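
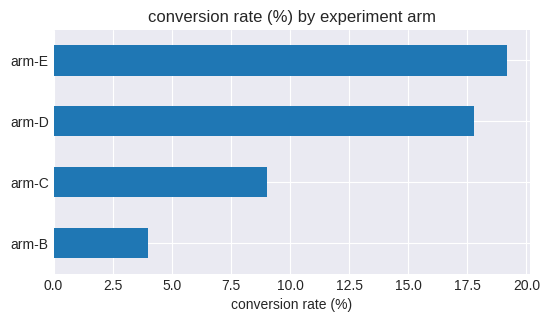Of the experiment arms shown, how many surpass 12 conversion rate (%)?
Above 12: arm-D, arm-E.

2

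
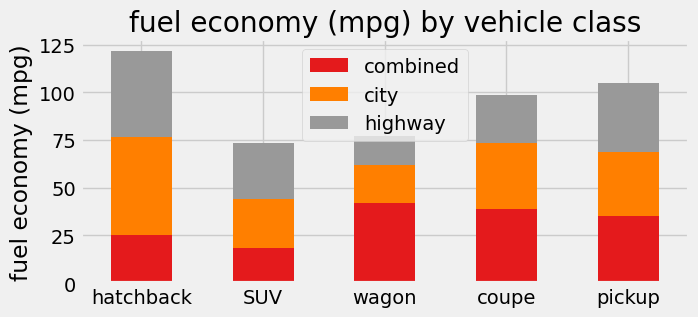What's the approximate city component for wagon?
≈ 20

city top ≈ 60, bottom ≈ 40; segment ≈ 20.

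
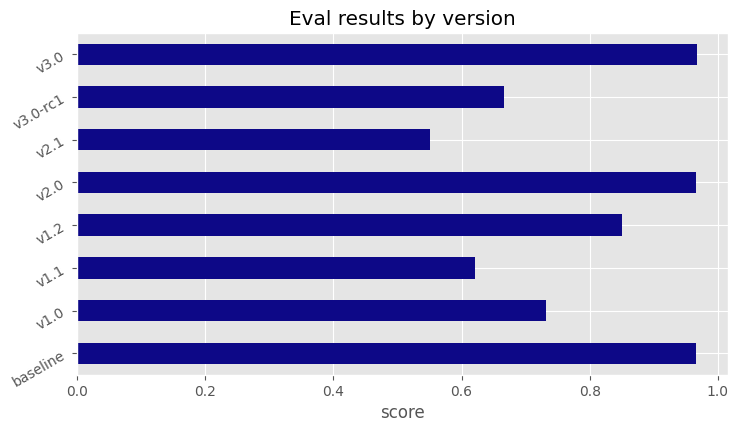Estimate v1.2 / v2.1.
v1.2 ≈ 0.9, v2.1 ≈ 0.6; 0.9/0.6 ≈ 1.5.

≈ 1.5×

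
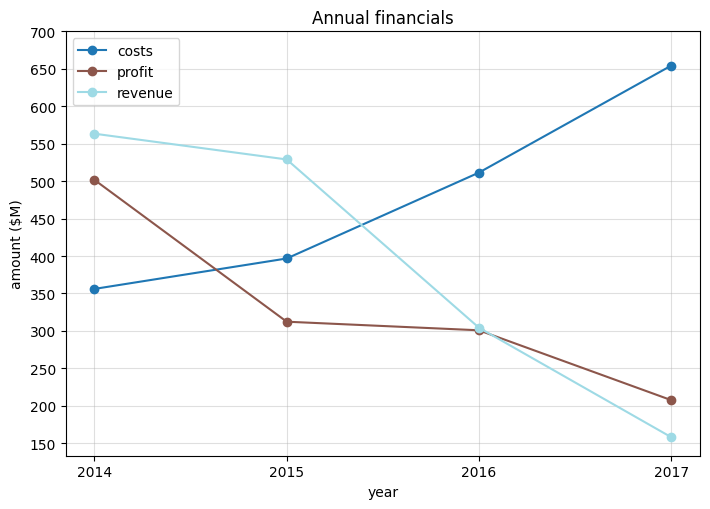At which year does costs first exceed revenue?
2016

2015: costs ≈ 400 vs revenue ≈ 550 (not yet); 2016: costs ≈ 500 vs revenue ≈ 300 (first crossover).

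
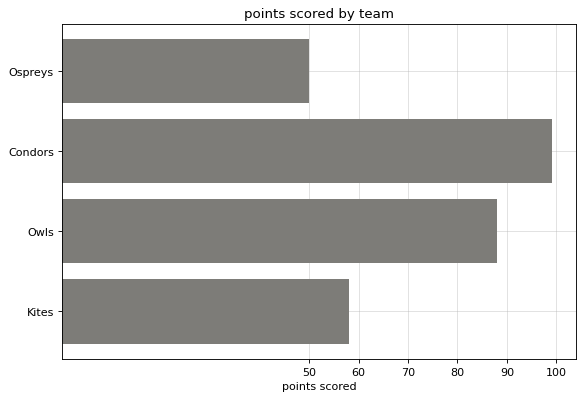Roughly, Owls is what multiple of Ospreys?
Owls ≈ 90, Ospreys ≈ 50; 90/50 ≈ 1.8.

≈ 1.8×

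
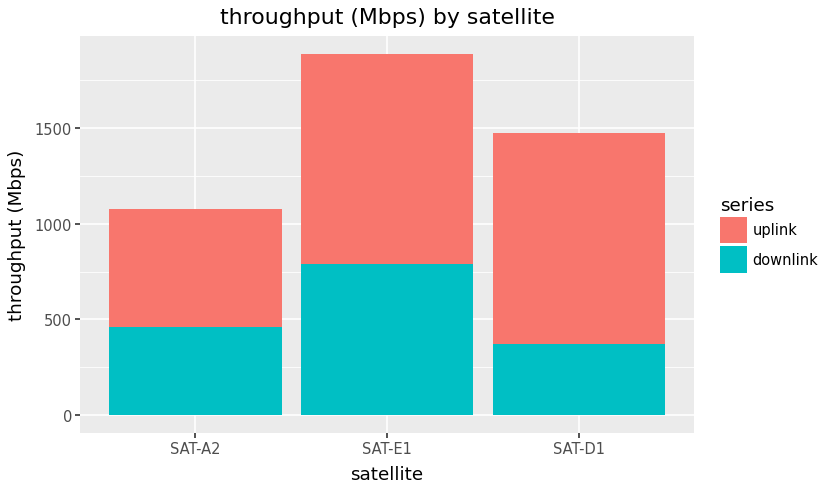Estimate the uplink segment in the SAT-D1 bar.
≈ 1000

uplink top ≈ 1400, bottom ≈ 400; segment ≈ 1000.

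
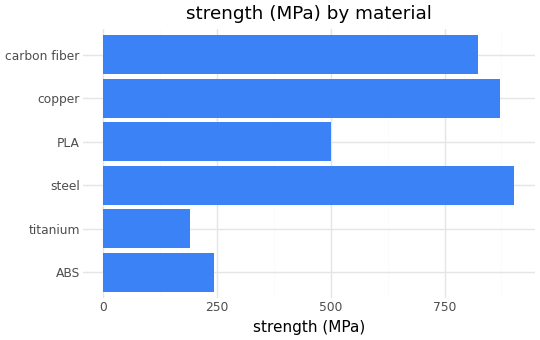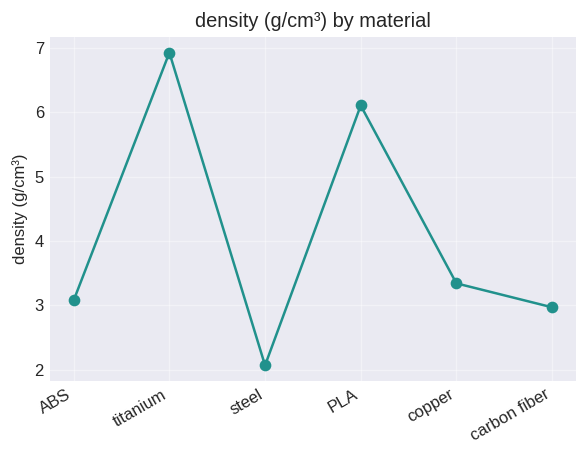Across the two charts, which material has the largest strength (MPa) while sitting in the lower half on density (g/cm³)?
steel

Chart 2 median density (g/cm³) ≈ 3; below-median materials: ABS, steel, carbon fiber. Among those, steel has the highest strength (MPa) (≈ 900).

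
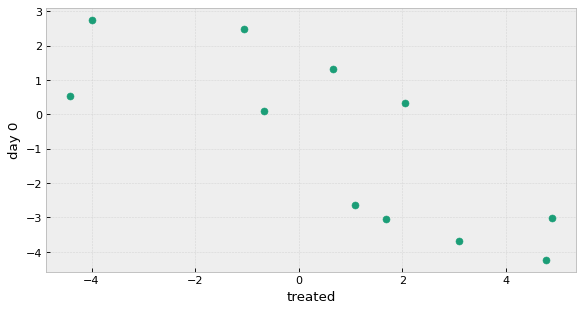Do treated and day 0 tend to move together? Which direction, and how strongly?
negative, strong

Points are negatively correlated; strong (|r| ≈ 0.8).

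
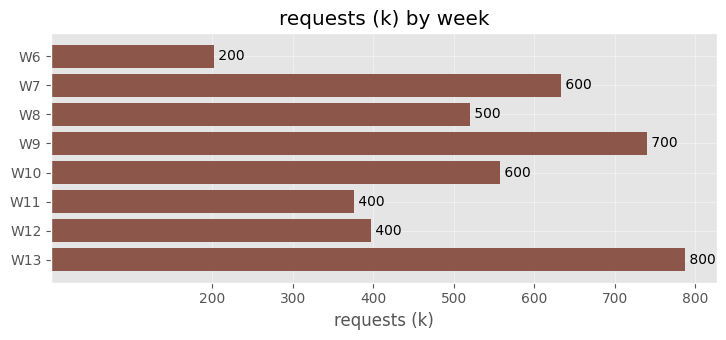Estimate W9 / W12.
≈ 1.75×

W9 ≈ 700, W12 ≈ 400; 700/400 ≈ 1.75.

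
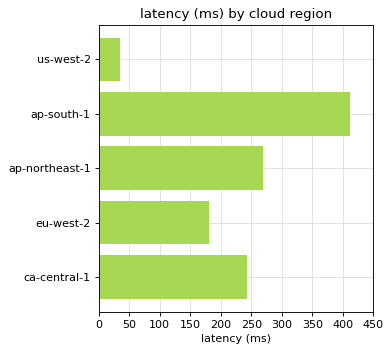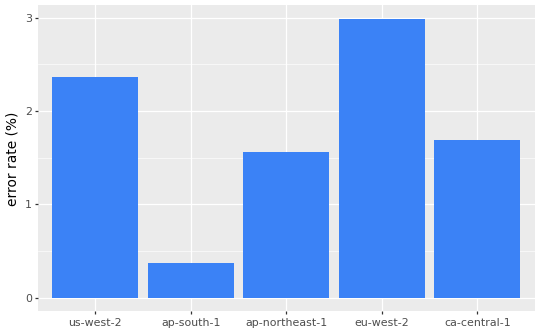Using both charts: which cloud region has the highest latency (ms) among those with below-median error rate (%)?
ap-south-1

Chart 2 median error rate (%) ≈ 1.5; below-median cloud regions: ap-south-1, ap-northeast-1. Among those, ap-south-1 has the highest latency (ms) (≈ 400).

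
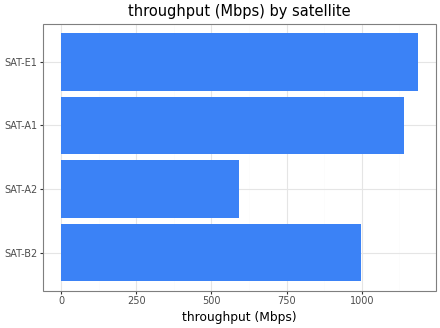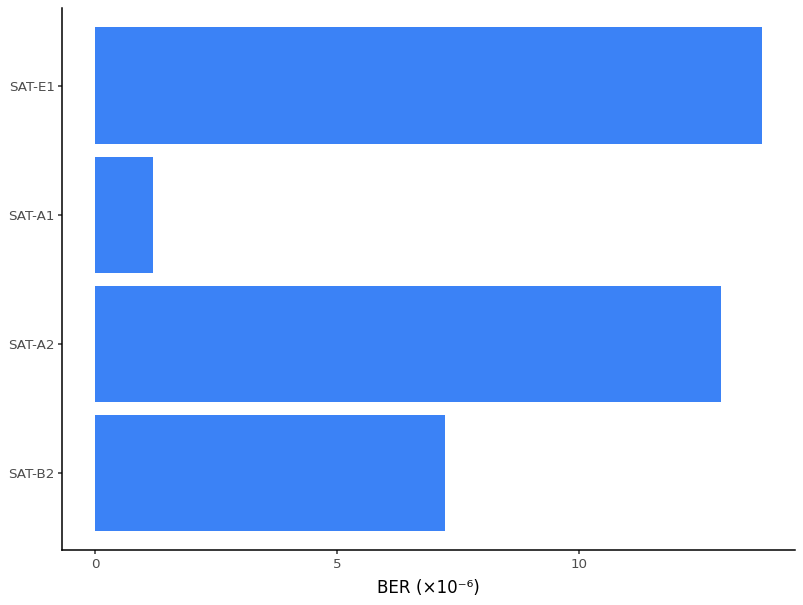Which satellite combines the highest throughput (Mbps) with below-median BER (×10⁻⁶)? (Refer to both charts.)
Chart 2 median BER (×10⁻⁶) ≈ 10; below-median satellites: SAT-B2, SAT-A1. Among those, SAT-A1 has the highest throughput (Mbps) (≈ 1200).

SAT-A1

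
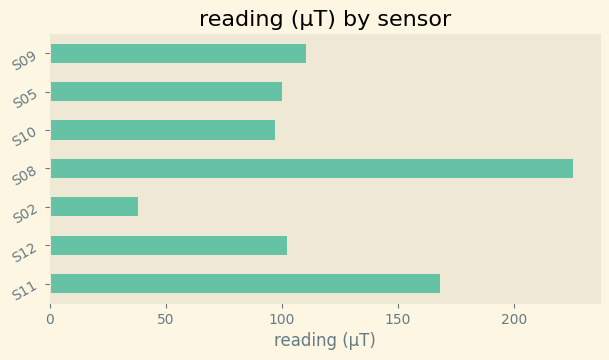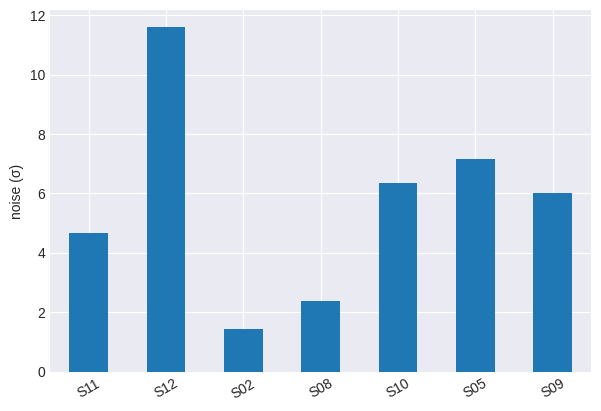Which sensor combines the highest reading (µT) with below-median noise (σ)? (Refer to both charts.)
S08

Chart 2 median noise (σ) ≈ 6; below-median sensors: S11, S02, S08. Among those, S08 has the highest reading (µT) (≈ 225).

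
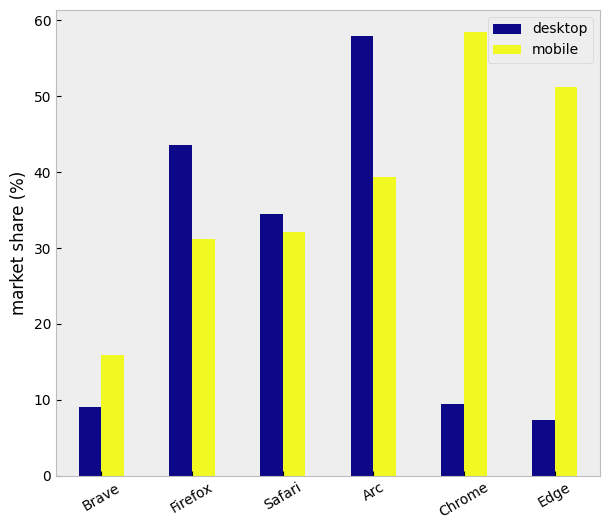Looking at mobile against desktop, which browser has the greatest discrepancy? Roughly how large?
Chrome: mobile ≈ 60, desktop ≈ 10 → gap ≈ 50. Next-largest (Edge) is only ≈ 45.

Chrome, ≈ 50 %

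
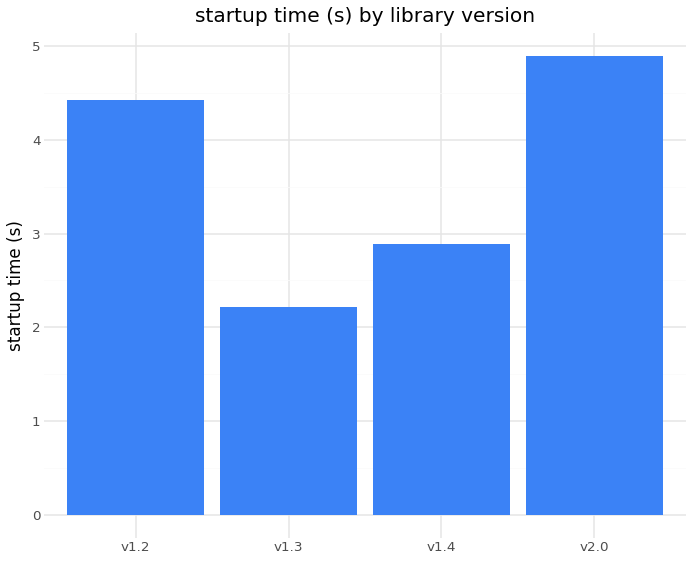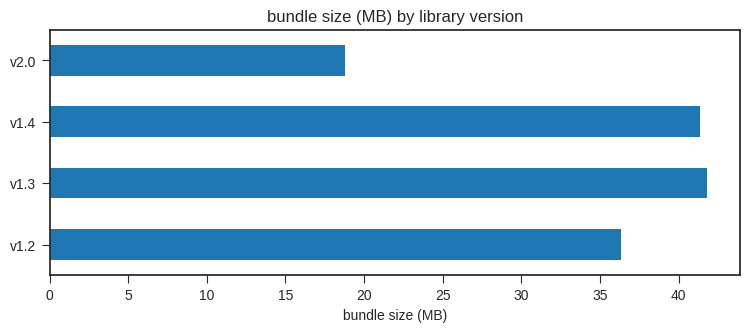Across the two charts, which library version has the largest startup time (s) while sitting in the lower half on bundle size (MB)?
v2.0

Chart 2 median bundle size (MB) ≈ 40; below-median library versions: v1.2, v2.0. Among those, v2.0 has the highest startup time (s) (≈ 5).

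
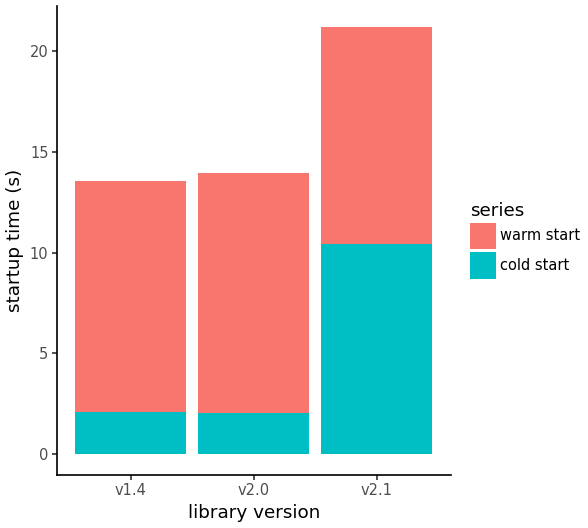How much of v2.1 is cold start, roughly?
cold start top ≈ 10, bottom ≈ 0; segment ≈ 10.

≈ 10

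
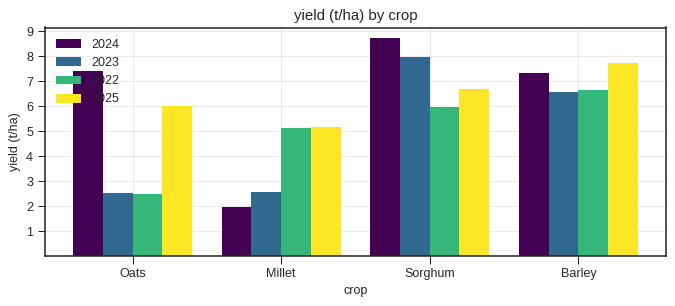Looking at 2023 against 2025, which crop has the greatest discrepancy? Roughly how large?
Oats: 2023 ≈ 3, 2025 ≈ 6 → gap ≈ 3. Next-largest (Millet) is only ≈ 2.

Oats, ≈ 3 t/ha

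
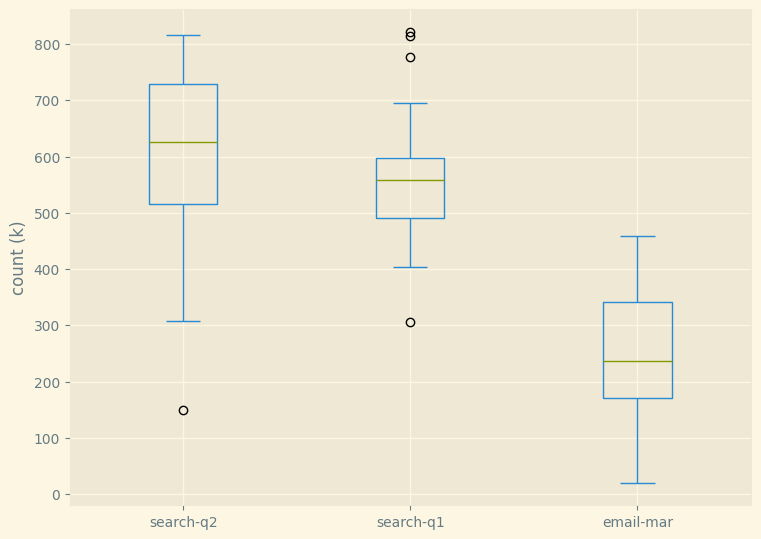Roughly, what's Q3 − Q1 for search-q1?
Q3 ≈ 600, Q1 ≈ 500; IQR ≈ 100.

≈ 100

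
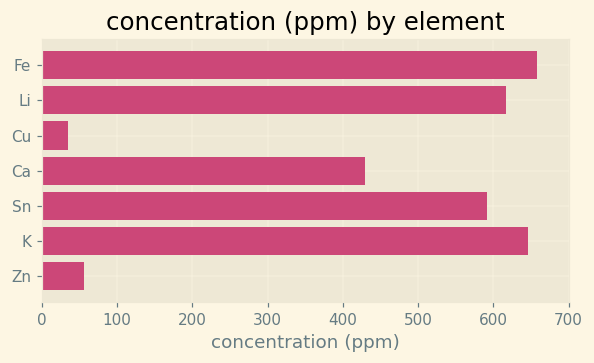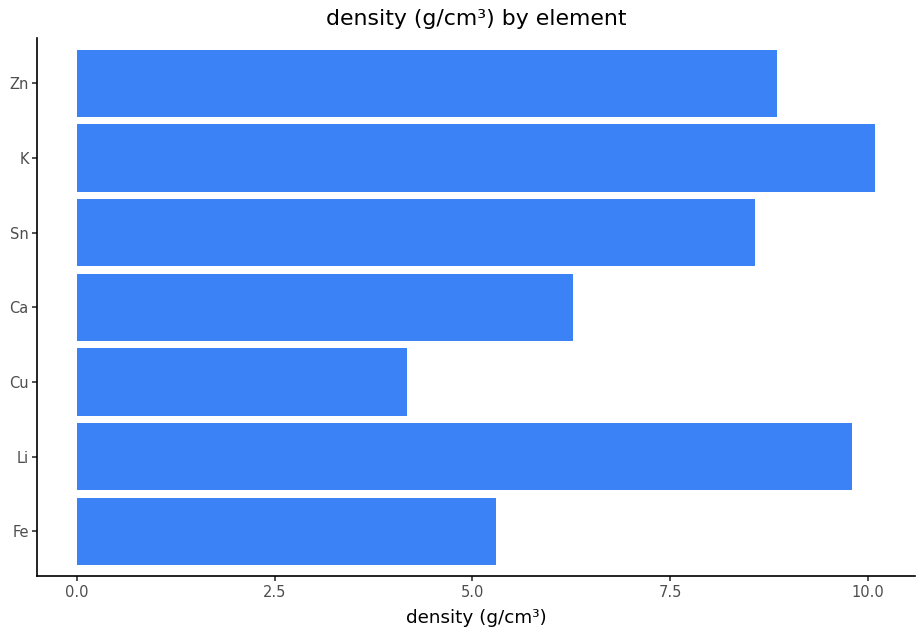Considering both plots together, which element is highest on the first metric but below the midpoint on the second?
Chart 2 median density (g/cm³) ≈ 9; below-median elements: Fe, Cu, Ca. Among those, Fe has the highest concentration (ppm) (≈ 700).

Fe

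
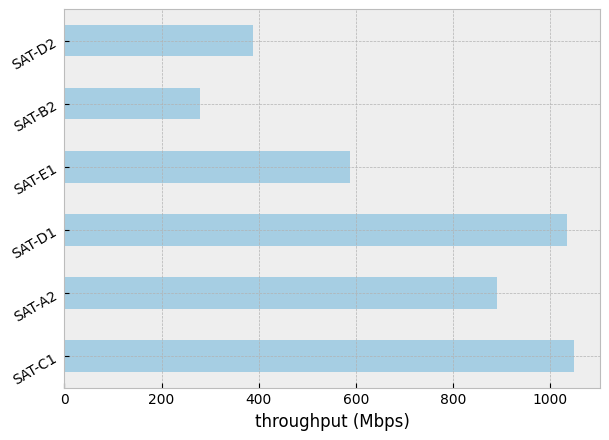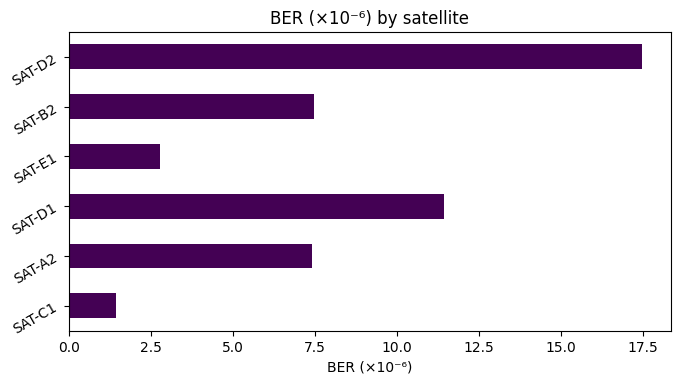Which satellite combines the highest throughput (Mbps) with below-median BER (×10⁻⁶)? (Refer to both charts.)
SAT-C1

Chart 2 median BER (×10⁻⁶) ≈ 8; below-median satellites: SAT-C1, SAT-A2, SAT-E1. Among those, SAT-C1 has the highest throughput (Mbps) (≈ 1000).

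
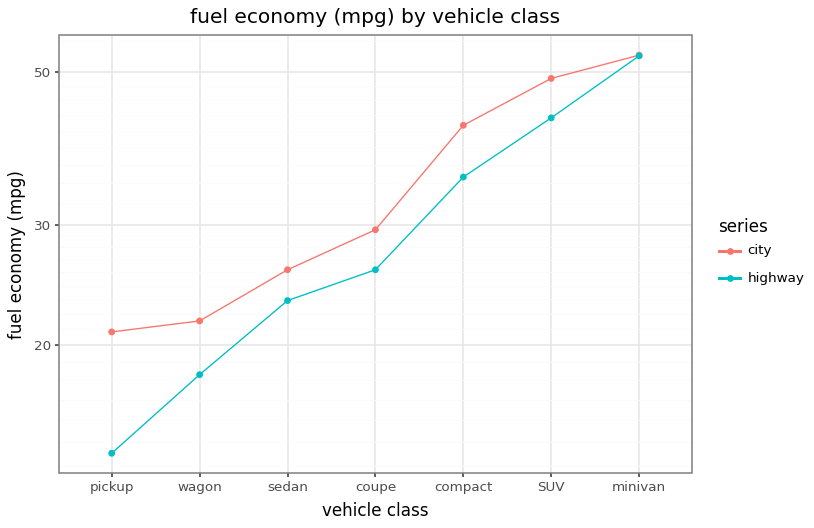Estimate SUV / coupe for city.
≈ 1.67×

SUV ≈ 50, coupe ≈ 30; 50/30 ≈ 1.67.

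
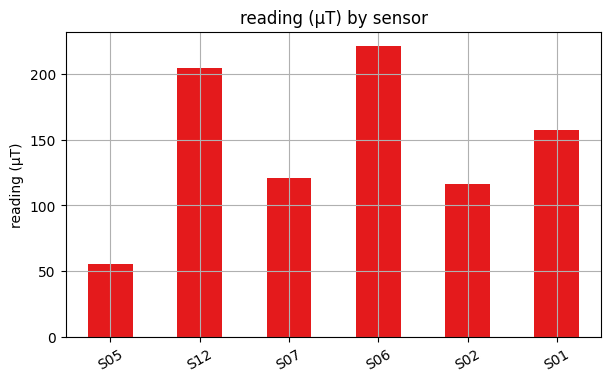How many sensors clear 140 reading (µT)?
Above 140: S12, S06, S01.

3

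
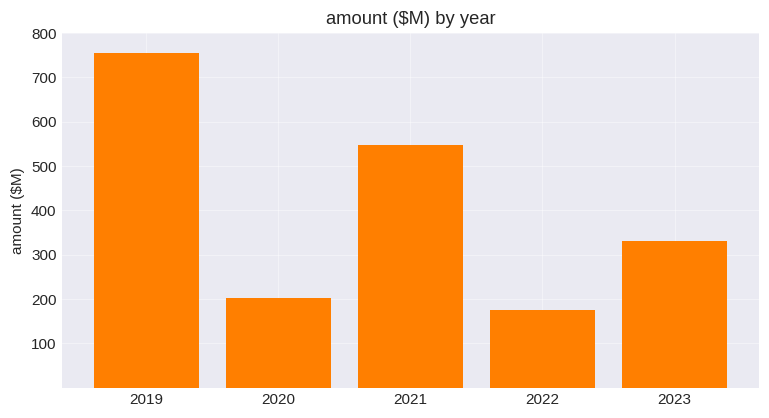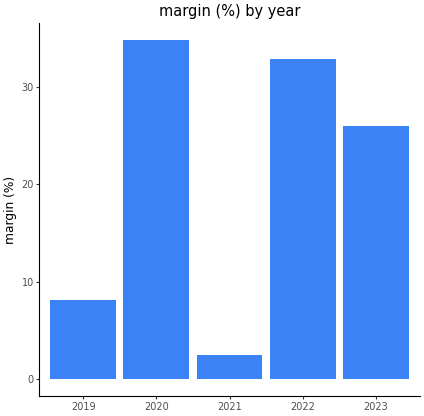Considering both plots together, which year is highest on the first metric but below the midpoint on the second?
Chart 2 median margin (%) ≈ 25; below-median years: 2019, 2021. Among those, 2019 has the highest amount ($M) (≈ 800).

2019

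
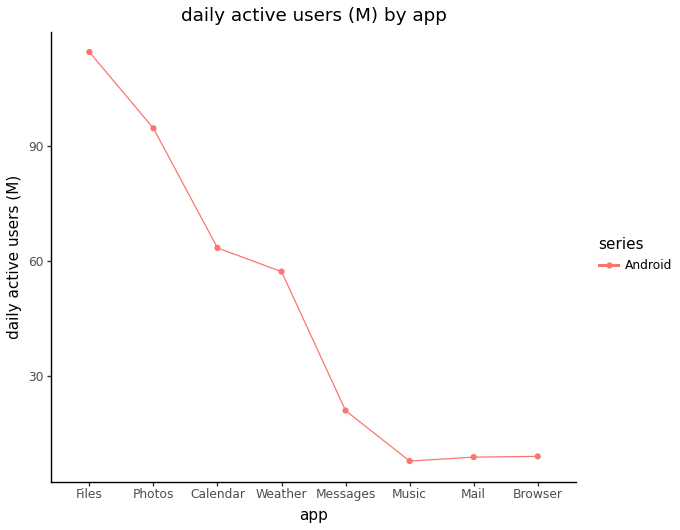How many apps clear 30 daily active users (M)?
4

Above 30: Files, Photos, Calendar, Weather.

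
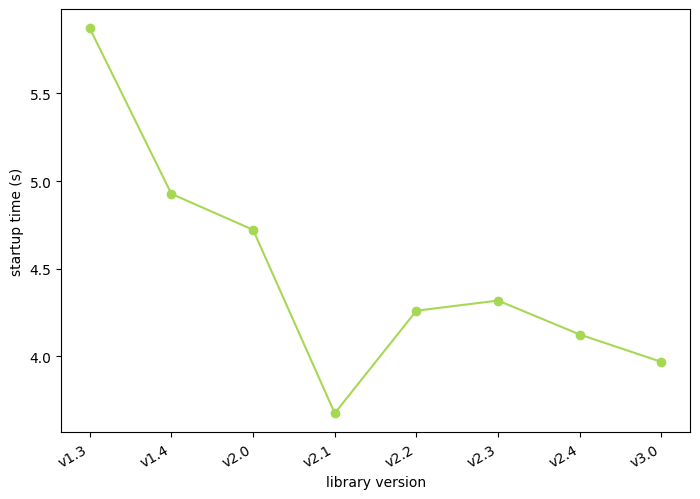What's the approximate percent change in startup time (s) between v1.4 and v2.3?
≈ -12%

v1.4 ≈ 5.0, v2.3 ≈ 4.4; (4.4 − 5.0) / 5.0 ≈ -12%.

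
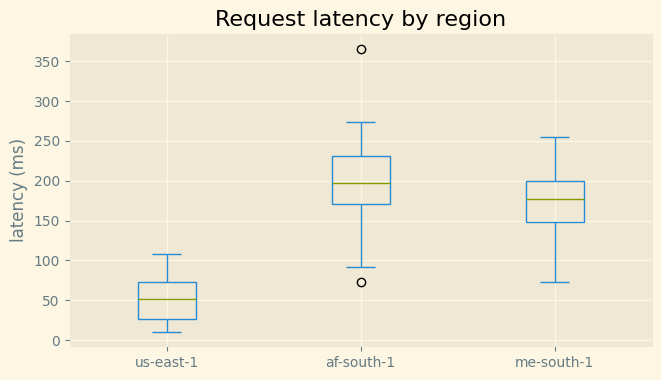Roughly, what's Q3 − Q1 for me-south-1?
≈ 60

Q3 ≈ 200, Q1 ≈ 140; IQR ≈ 60.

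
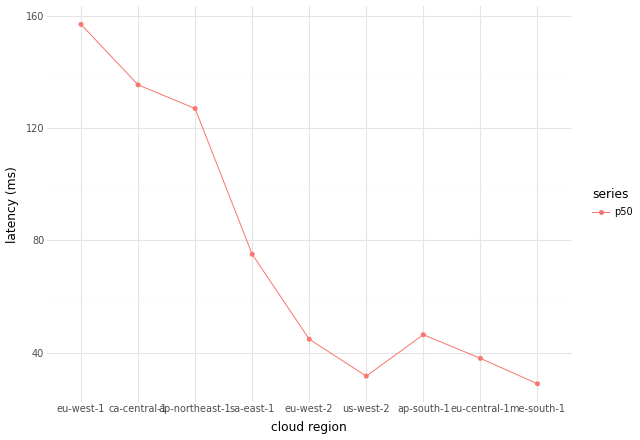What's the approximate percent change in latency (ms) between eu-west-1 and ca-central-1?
≈ -12.5%

eu-west-1 ≈ 160, ca-central-1 ≈ 140; (140 − 160) / 160 ≈ -12.5%.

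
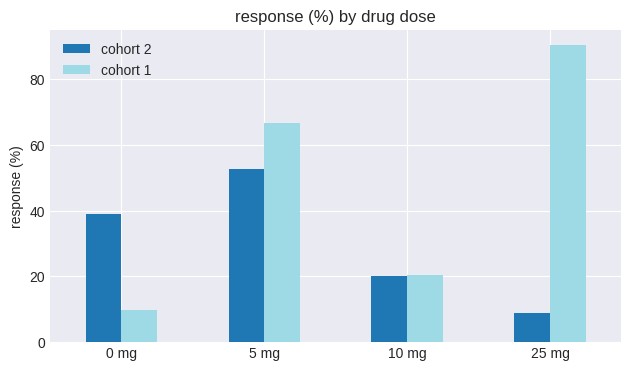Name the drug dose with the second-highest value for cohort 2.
0 mg

Top 3 for cohort 2: 5 mg ≈ 50, 0 mg ≈ 40, 10 mg ≈ 20.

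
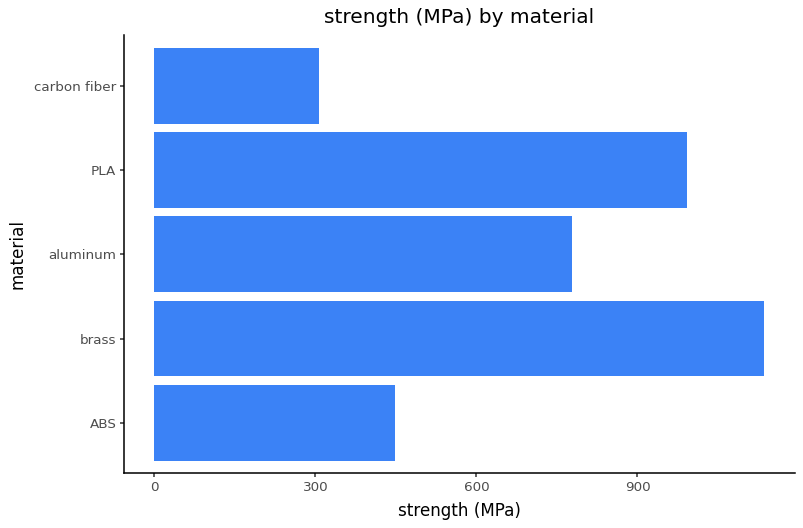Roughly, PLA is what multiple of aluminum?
PLA ≈ 1000, aluminum ≈ 800; 1000/800 ≈ 1.25.

≈ 1.25×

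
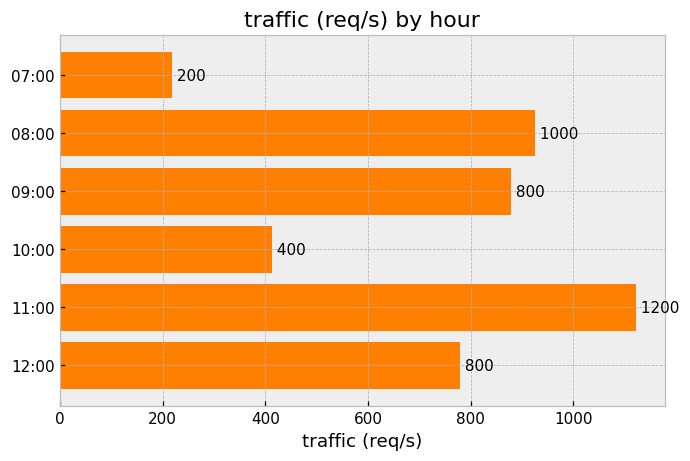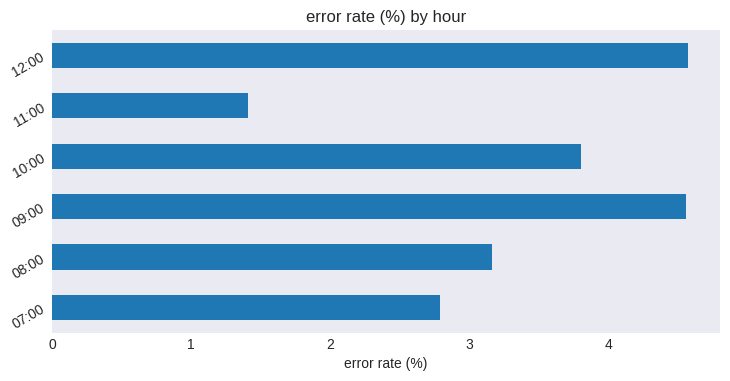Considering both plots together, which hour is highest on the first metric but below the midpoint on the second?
11:00

Chart 2 median error rate (%) ≈ 3.5; below-median hours: 07:00, 08:00, 11:00. Among those, 11:00 has the highest traffic (req/s) (≈ 1200).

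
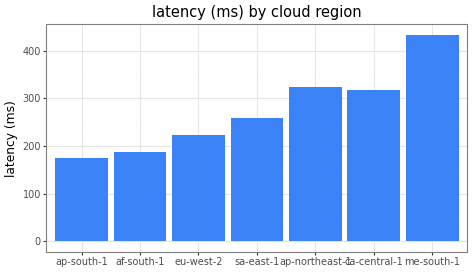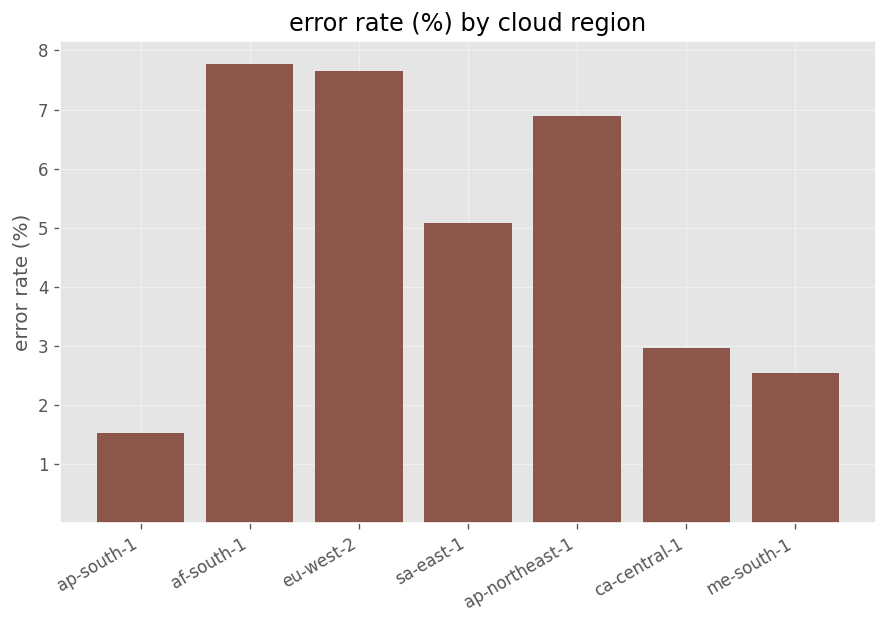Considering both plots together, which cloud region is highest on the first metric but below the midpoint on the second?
Chart 2 median error rate (%) ≈ 5; below-median cloud regions: ap-south-1, ca-central-1, me-south-1. Among those, me-south-1 has the highest latency (ms) (≈ 450).

me-south-1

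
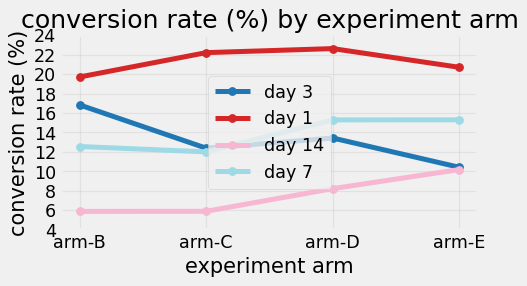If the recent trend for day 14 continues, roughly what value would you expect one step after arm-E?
Last three: 6, 8, 10 → slope ≈ 2/step → next ≈ 12.

≈ 12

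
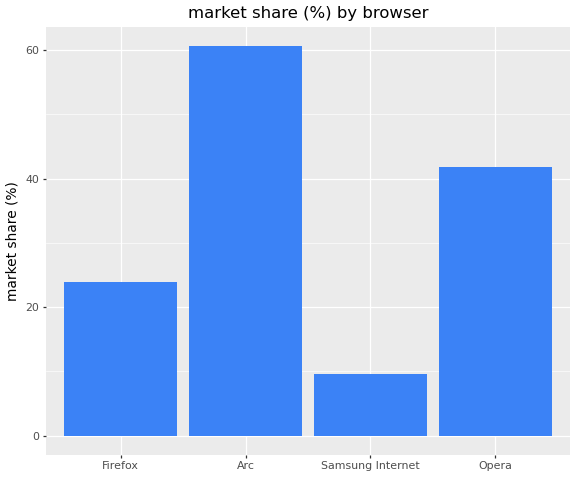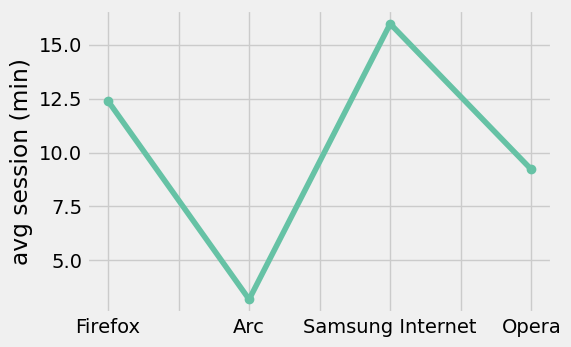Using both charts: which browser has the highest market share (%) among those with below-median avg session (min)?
Chart 2 median avg session (min) ≈ 10; below-median browsers: Arc, Opera. Among those, Arc has the highest market share (%) (≈ 60).

Arc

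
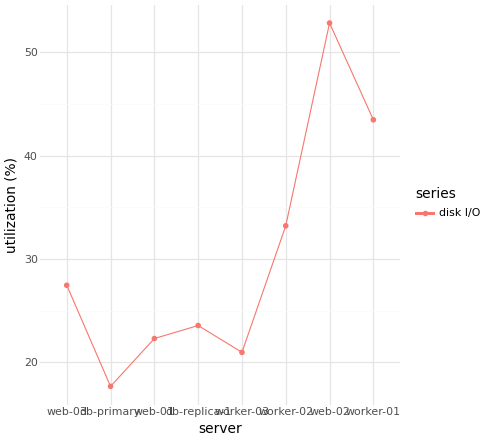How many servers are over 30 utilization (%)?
3

Above 30: worker-02, web-02, worker-01.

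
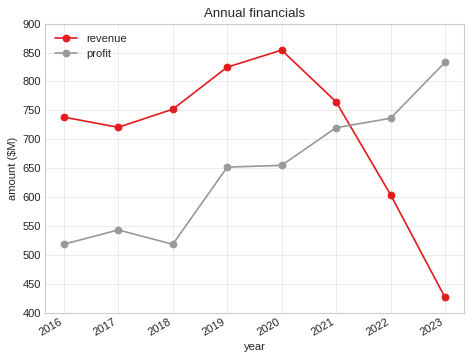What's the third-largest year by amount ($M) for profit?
2021

Top 4 for profit: 2023 ≈ 850, 2022 ≈ 750, 2021 ≈ 700, 2020 ≈ 650.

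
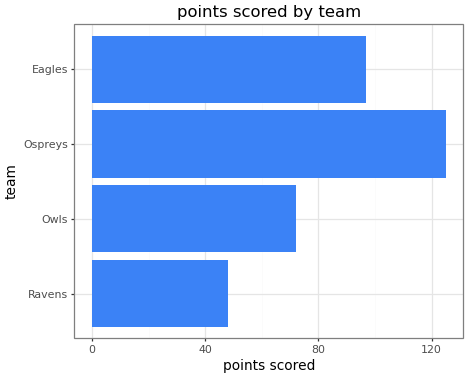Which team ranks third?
Owls

Top 4: Ospreys ≈ 120, Eagles ≈ 100, Owls ≈ 80, Ravens ≈ 40.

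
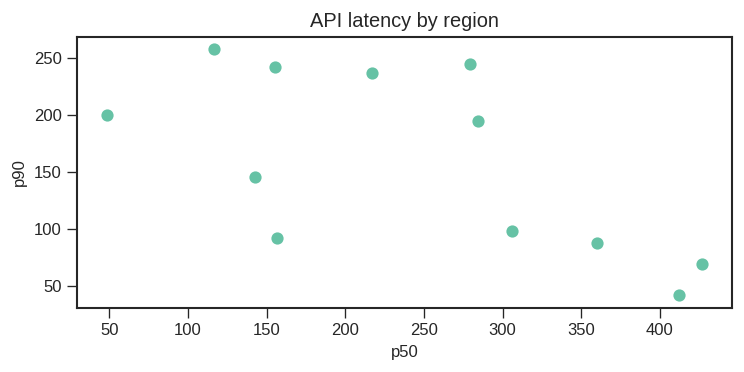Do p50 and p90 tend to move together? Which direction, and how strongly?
Points are negatively correlated; moderate (|r| ≈ 0.6).

negative, moderate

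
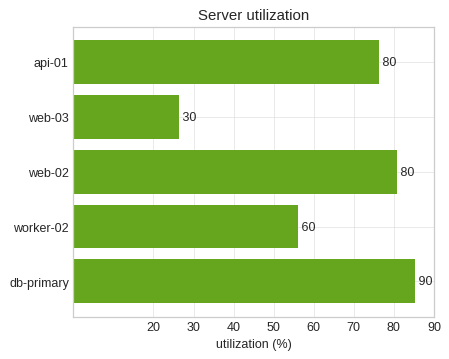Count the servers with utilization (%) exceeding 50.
4

Above 50: api-01, web-02, worker-02, db-primary.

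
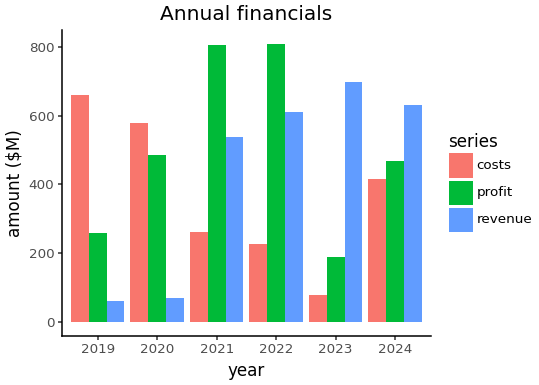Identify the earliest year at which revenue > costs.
2020: revenue ≈ 100 vs costs ≈ 600 (not yet); 2021: revenue ≈ 500 vs costs ≈ 300 (first crossover).

2021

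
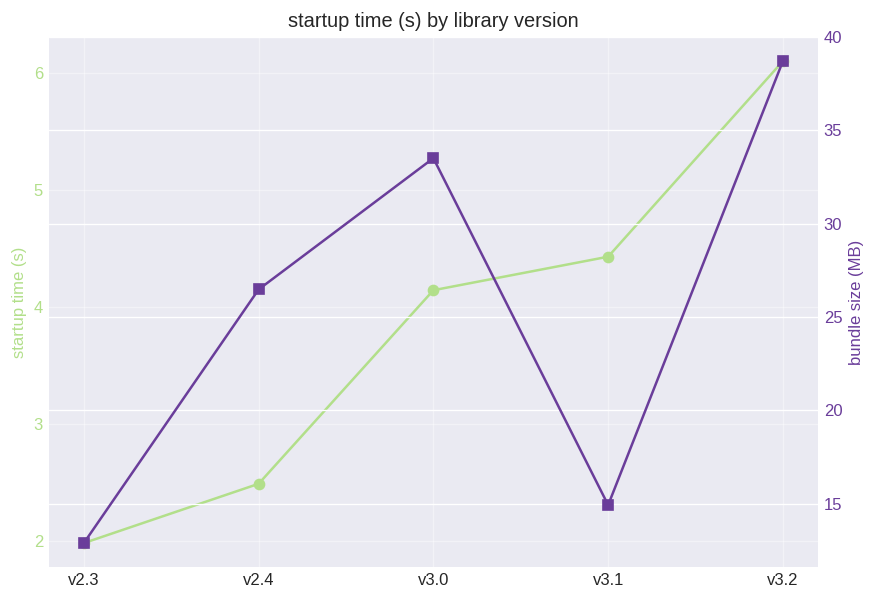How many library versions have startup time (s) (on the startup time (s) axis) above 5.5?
1

Above 5.5: v3.2.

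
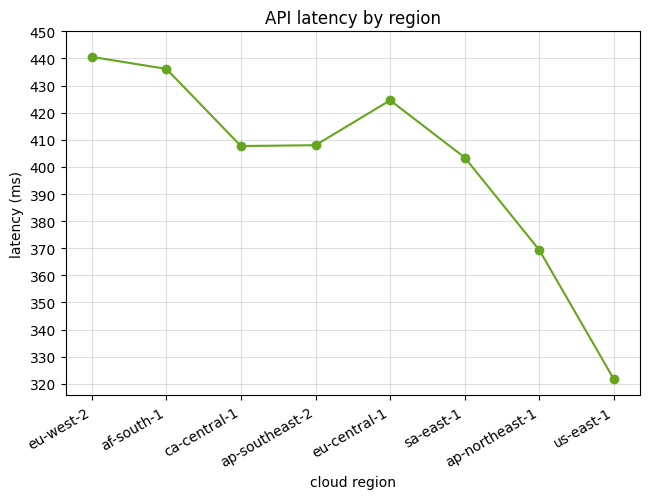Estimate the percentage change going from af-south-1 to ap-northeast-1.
≈ -15.9%

af-south-1 ≈ 440, ap-northeast-1 ≈ 370; (370 − 440) / 440 ≈ -15.9%.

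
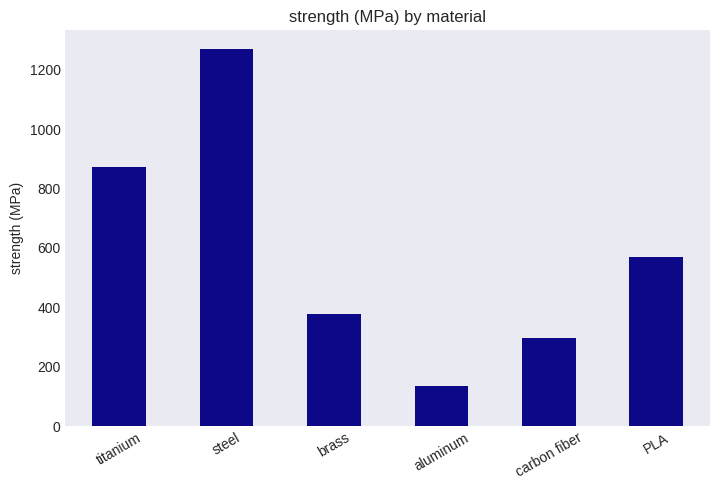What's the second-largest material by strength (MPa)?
titanium

Top 3: steel ≈ 1200, titanium ≈ 800, PLA ≈ 600.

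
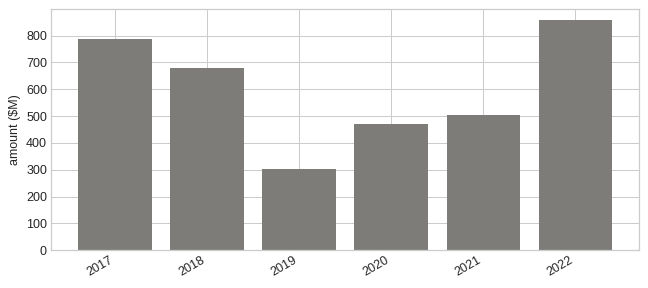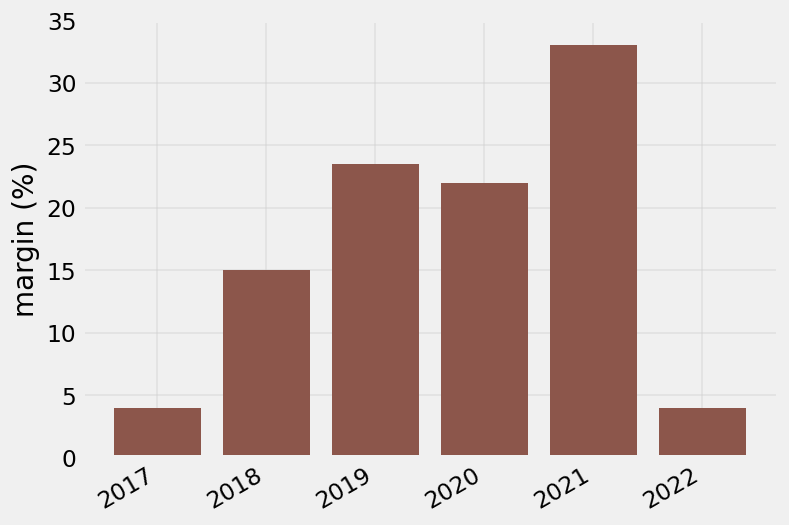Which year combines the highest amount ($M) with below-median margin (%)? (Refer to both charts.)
Chart 2 median margin (%) ≈ 20; below-median years: 2017, 2018, 2022. Among those, 2022 has the highest amount ($M) (≈ 900).

2022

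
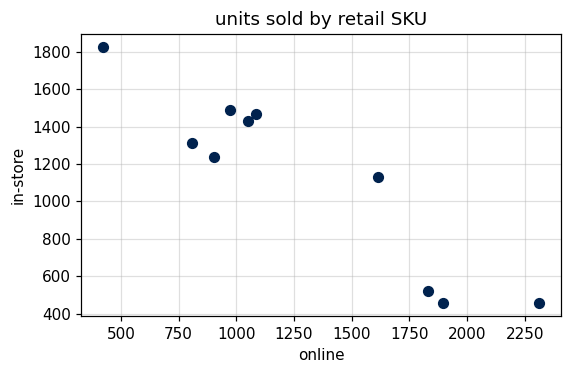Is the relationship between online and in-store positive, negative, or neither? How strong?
Points are negatively correlated; strong (|r| ≈ 0.9).

negative, strong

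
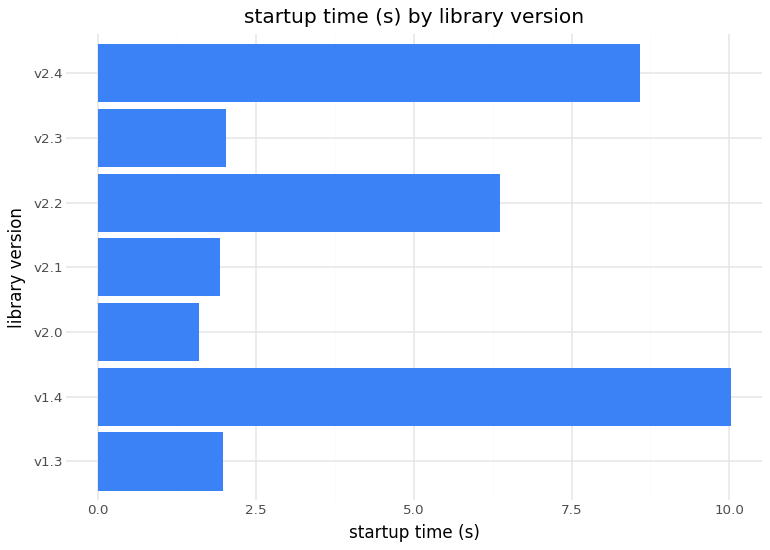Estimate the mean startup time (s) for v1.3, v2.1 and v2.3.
(2 + 2 + 2) / 3 ≈ 2.

≈ 2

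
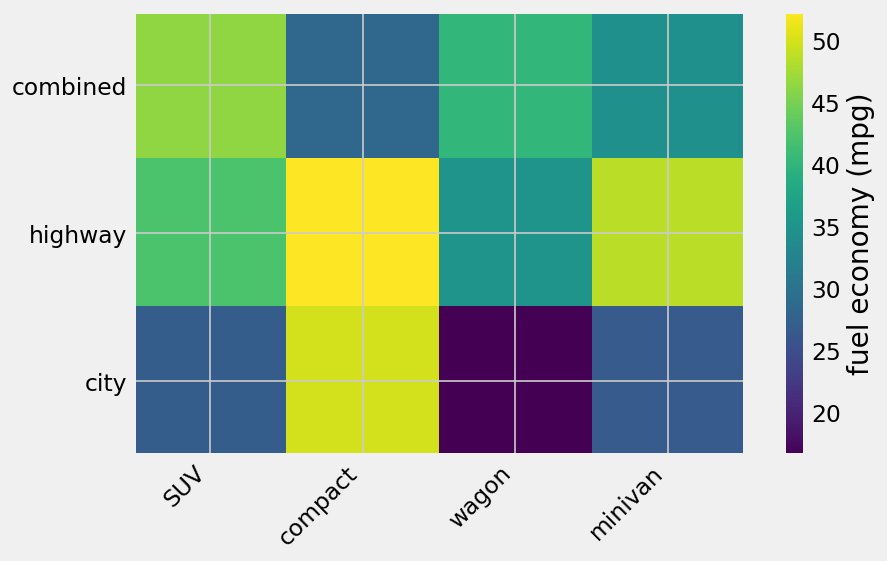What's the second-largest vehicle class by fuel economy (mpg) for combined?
Top 3 for combined: SUV ≈ 45, wagon ≈ 40, minivan ≈ 35.

wagon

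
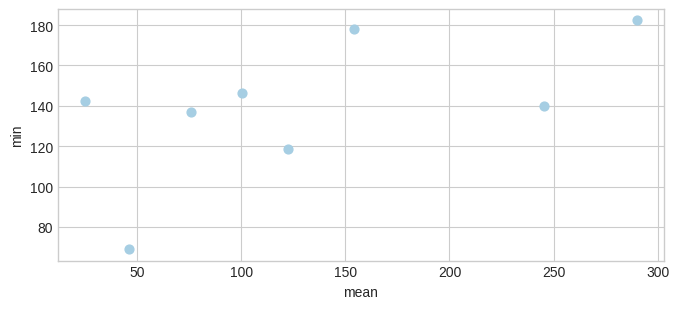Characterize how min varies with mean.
Points are positively correlated; moderate (|r| ≈ 0.6).

positive, moderate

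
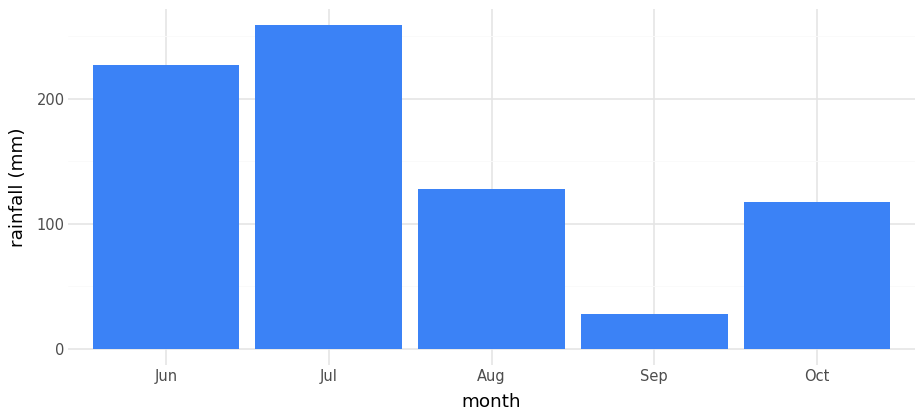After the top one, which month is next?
Top 3: Jul ≈ 250, Jun ≈ 225, Aug ≈ 125.

Jun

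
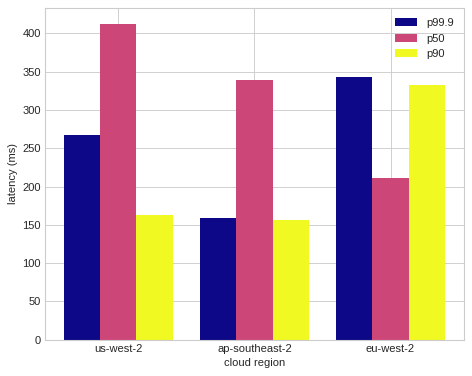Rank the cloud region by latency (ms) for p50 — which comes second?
Top 3 for p50: us-west-2 ≈ 400, ap-southeast-2 ≈ 350, eu-west-2 ≈ 200.

ap-southeast-2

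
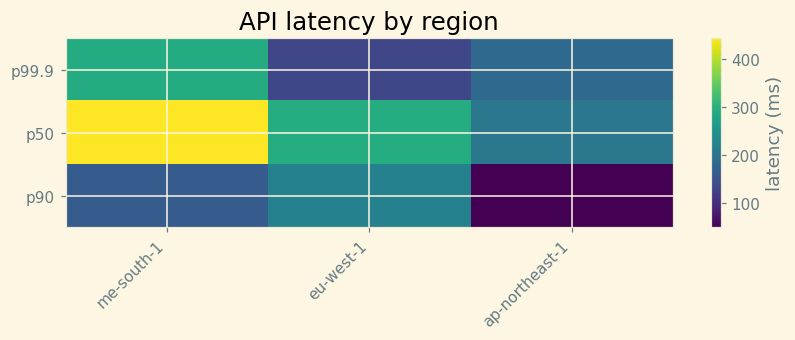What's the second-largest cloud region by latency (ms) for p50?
Top 3 for p50: me-south-1 ≈ 450, eu-west-1 ≈ 300, ap-northeast-1 ≈ 200.

eu-west-1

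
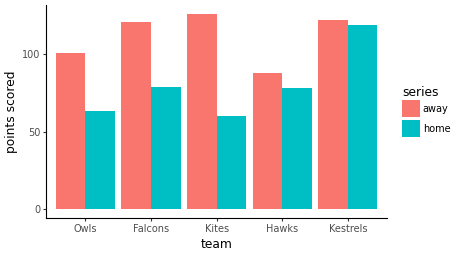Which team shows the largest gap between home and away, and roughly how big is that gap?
Kites, ≈ 60

Kites: home ≈ 60, away ≈ 120 → gap ≈ 60. Next-largest (Falcons) is only ≈ 40.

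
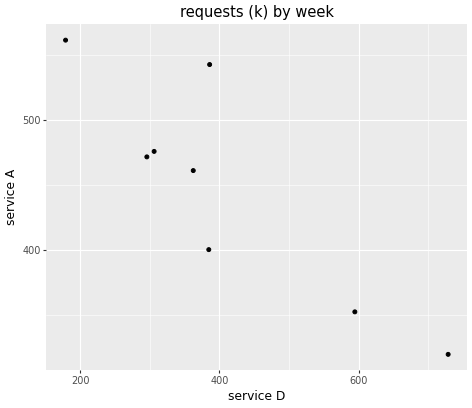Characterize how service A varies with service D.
negative, strong

Points are negatively correlated; strong (|r| ≈ 0.9).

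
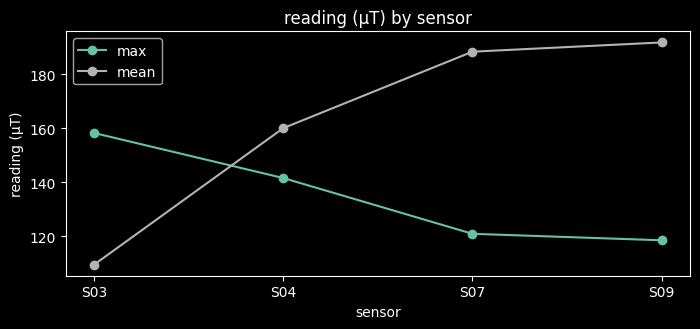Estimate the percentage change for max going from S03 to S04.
≈ -12.5%

S03 ≈ 160, S04 ≈ 140; (140 − 160) / 160 ≈ -12.5%.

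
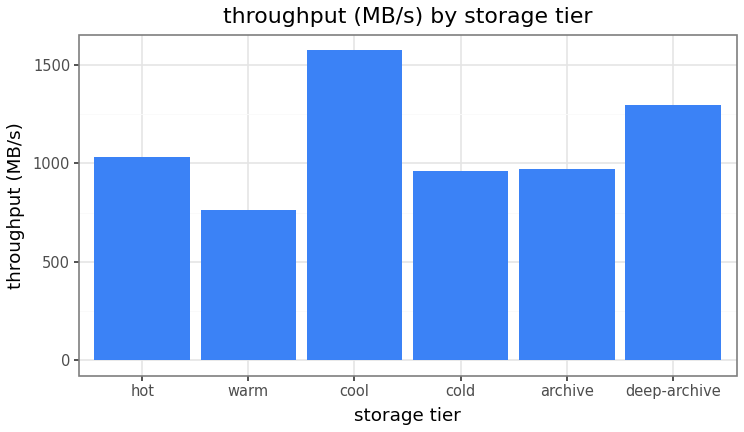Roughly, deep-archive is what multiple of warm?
deep-archive ≈ 1200, warm ≈ 800; 1200/800 ≈ 1.5.

≈ 1.5×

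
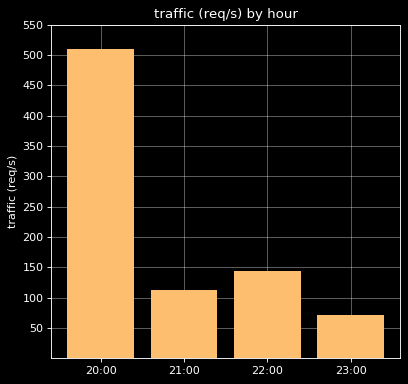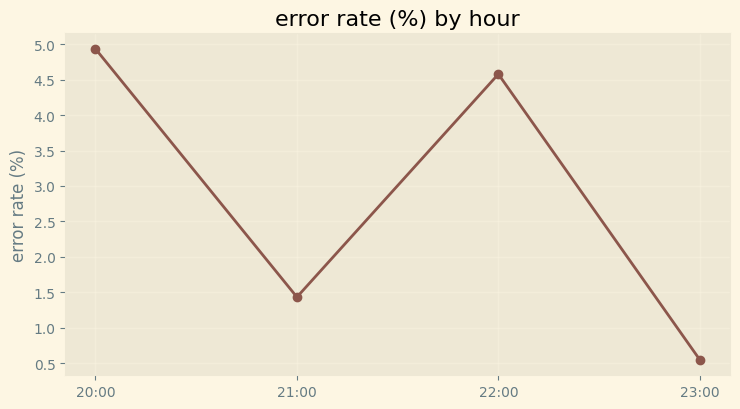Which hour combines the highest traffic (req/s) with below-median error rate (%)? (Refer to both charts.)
21:00

Chart 2 median error rate (%) ≈ 3; below-median hours: 21:00, 23:00. Among those, 21:00 has the highest traffic (req/s) (≈ 100).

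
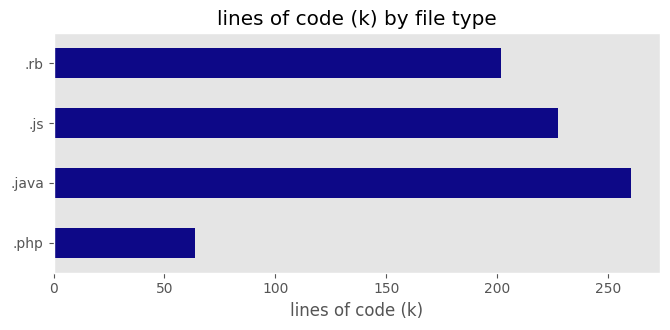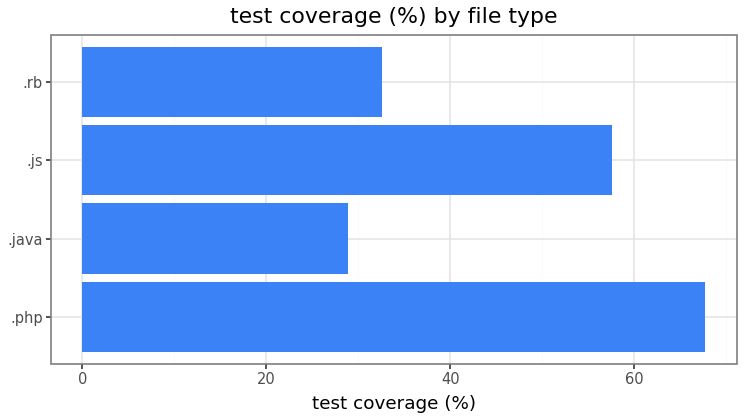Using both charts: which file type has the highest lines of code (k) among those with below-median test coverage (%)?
Chart 2 median test coverage (%) ≈ 50; below-median file types: .java, .rb. Among those, .java has the highest lines of code (k) (≈ 250).

.java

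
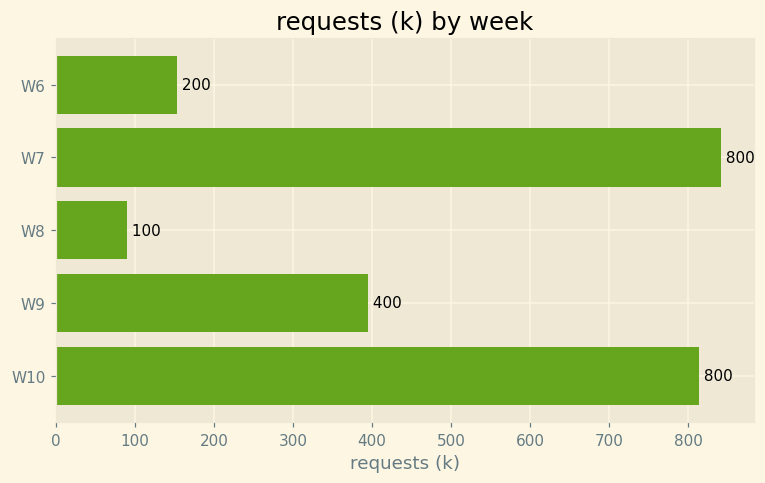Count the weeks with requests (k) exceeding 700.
2

Above 700: W7, W10.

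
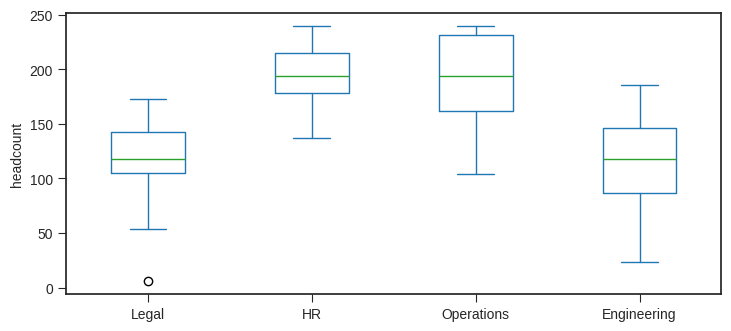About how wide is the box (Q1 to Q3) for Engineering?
≈ 60

Q3 ≈ 150, Q1 ≈ 90; IQR ≈ 60.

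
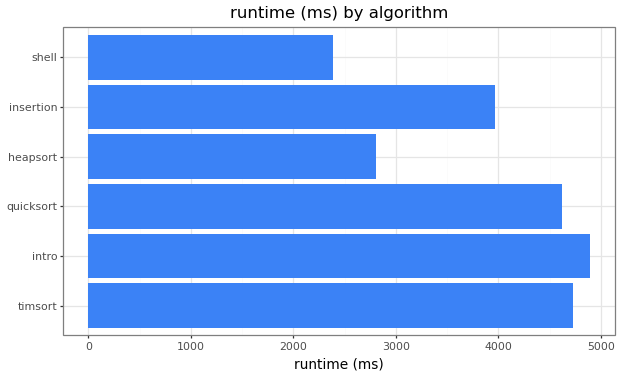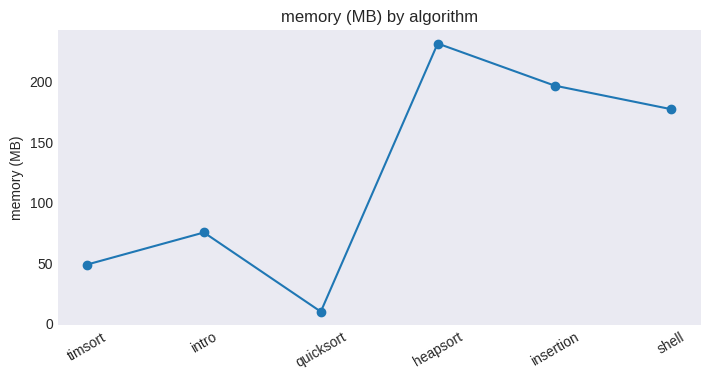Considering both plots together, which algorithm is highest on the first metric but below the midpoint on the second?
intro

Chart 2 median memory (MB) ≈ 125; below-median algorithms: timsort, intro, quicksort. Among those, intro has the highest runtime (ms) (≈ 5000).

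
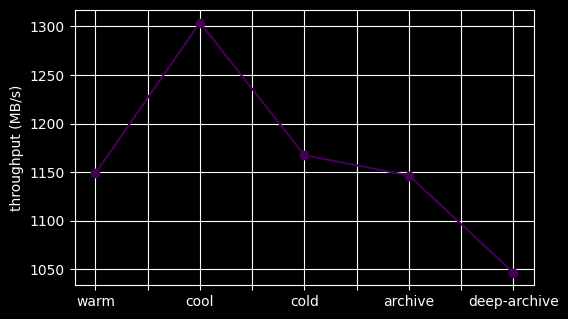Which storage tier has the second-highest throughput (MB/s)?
Top 3: cool ≈ 1300, cold ≈ 1175, warm ≈ 1150.

cold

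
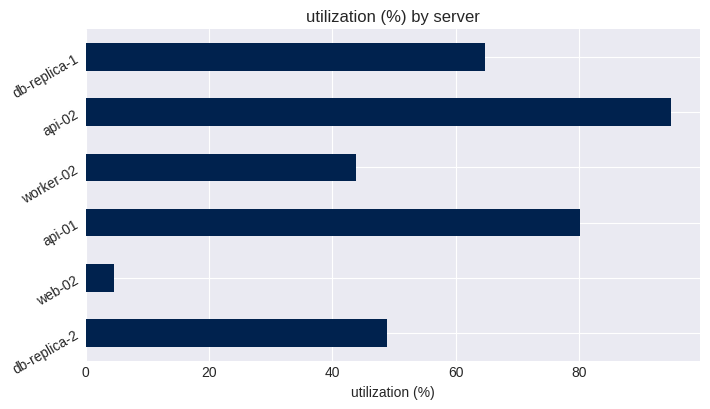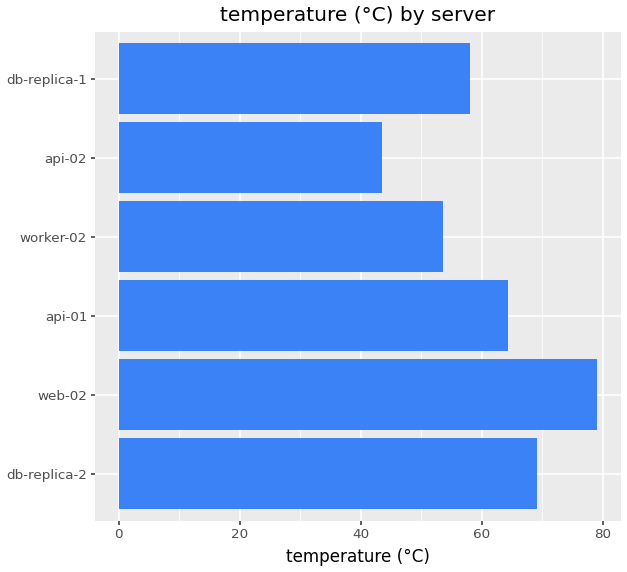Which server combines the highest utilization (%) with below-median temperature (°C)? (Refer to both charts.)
api-02

Chart 2 median temperature (°C) ≈ 60; below-median servers: worker-02, api-02, db-replica-1. Among those, api-02 has the highest utilization (%) (≈ 90).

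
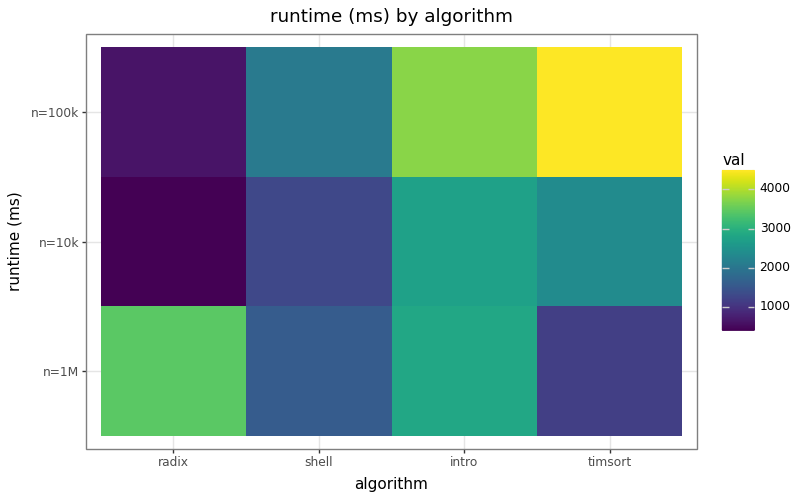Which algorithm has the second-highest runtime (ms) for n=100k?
Top 3 for n=100k: timsort ≈ 4500, intro ≈ 4000, shell ≈ 2000.

intro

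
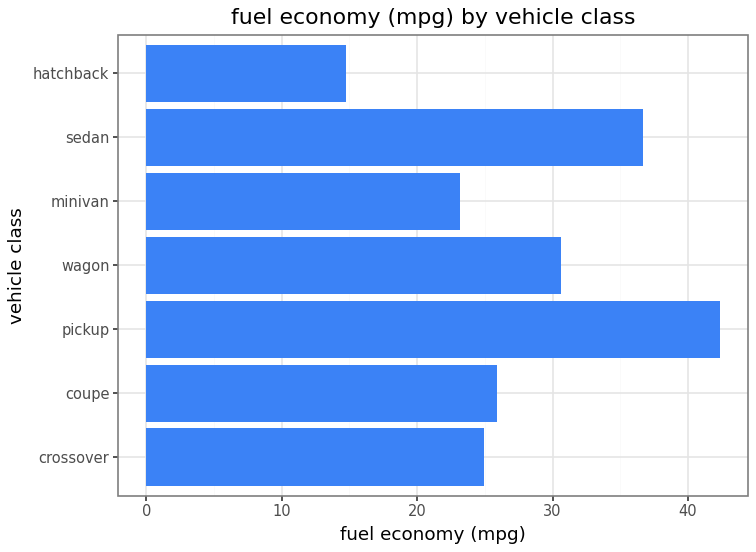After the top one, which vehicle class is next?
sedan

Top 3: pickup ≈ 40, sedan ≈ 35, wagon ≈ 30.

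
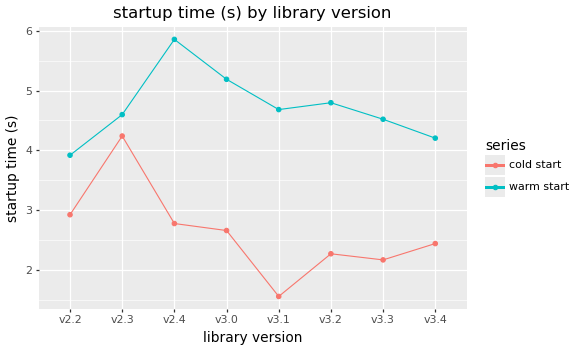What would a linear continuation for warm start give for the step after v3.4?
Last three: 5.0, 4.5, 4.0 → slope ≈ -0.5/step → next ≈ 3.5.

≈ 3.5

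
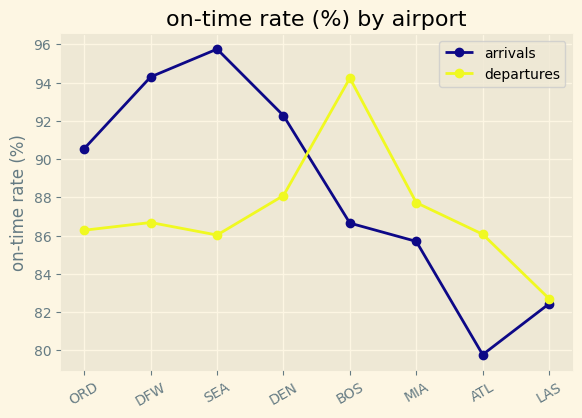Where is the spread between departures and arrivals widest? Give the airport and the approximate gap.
SEA: departures ≈ 86, arrivals ≈ 96 → gap ≈ 10. Next-largest (DFW) is only ≈ 8.

SEA, ≈ 10 %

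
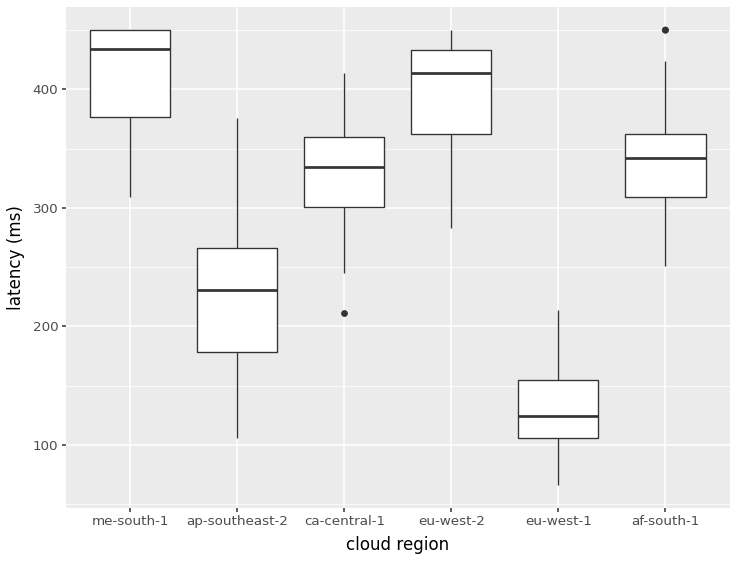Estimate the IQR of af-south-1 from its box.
Q3 ≈ 350, Q1 ≈ 300; IQR ≈ 50.

≈ 50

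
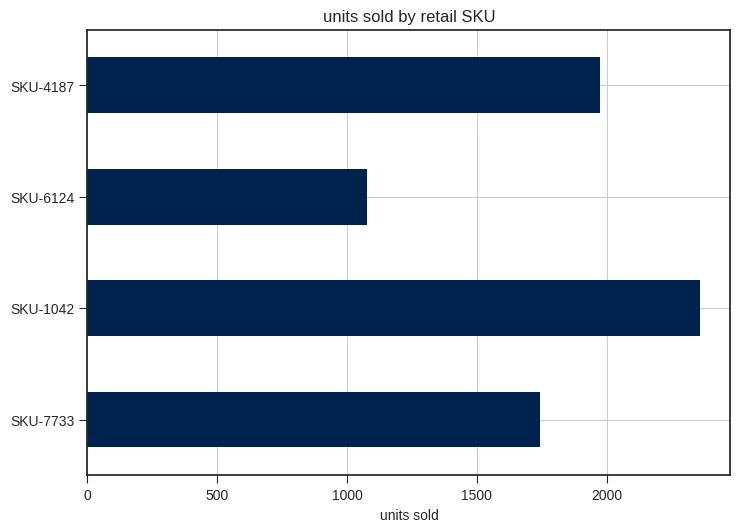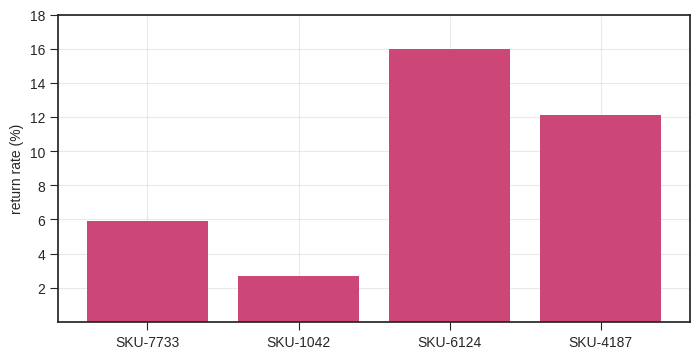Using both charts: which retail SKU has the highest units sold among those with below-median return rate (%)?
SKU-1042

Chart 2 median return rate (%) ≈ 10; below-median retail SKUs: SKU-7733, SKU-1042. Among those, SKU-1042 has the highest units sold (≈ 2500).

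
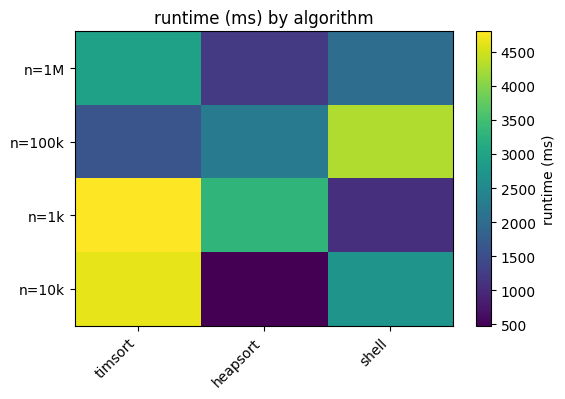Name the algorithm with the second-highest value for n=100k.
Top 3 for n=100k: shell ≈ 4500, heapsort ≈ 2500, timsort ≈ 1500.

heapsort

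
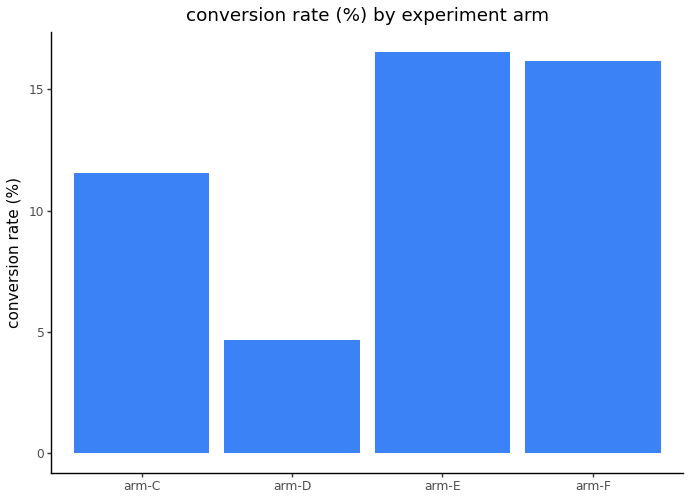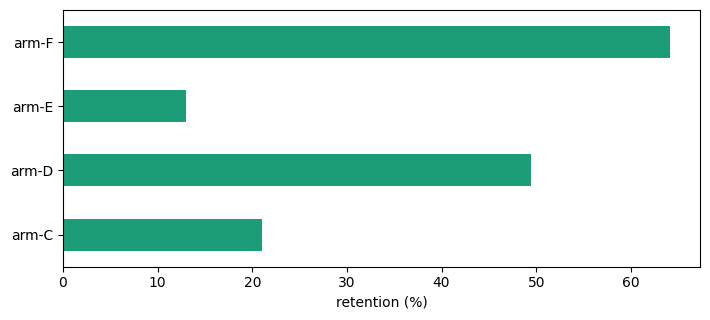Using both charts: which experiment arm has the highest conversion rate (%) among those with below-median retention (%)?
Chart 2 median retention (%) ≈ 40; below-median experiment arms: arm-C, arm-E. Among those, arm-E has the highest conversion rate (%) (≈ 16).

arm-E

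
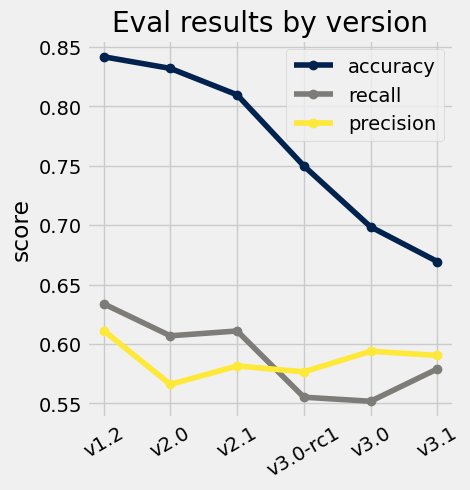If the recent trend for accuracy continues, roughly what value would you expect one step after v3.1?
Last three: 0.75, 0.70, 0.65 → slope ≈ -0.05/step → next ≈ 0.6.

≈ 0.6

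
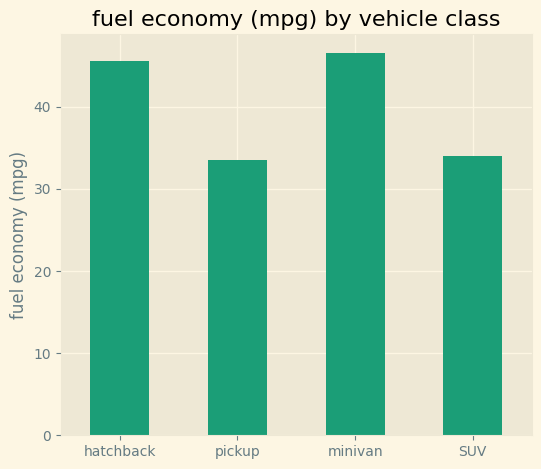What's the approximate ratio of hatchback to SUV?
≈ 1.29×

hatchback ≈ 45, SUV ≈ 35; 45/35 ≈ 1.29.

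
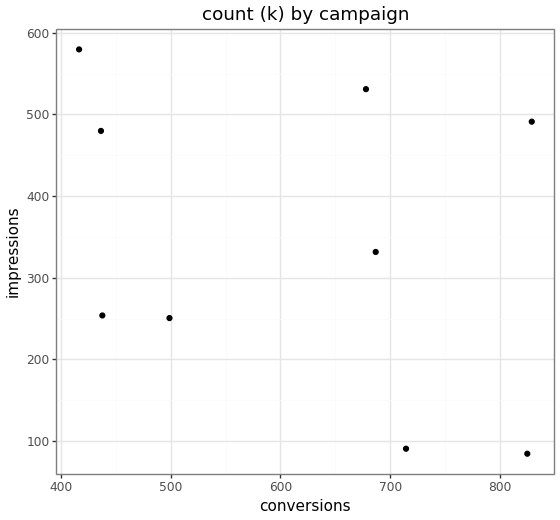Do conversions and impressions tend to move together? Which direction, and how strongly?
negative, weak

Points are negatively correlated; weak (|r| ≈ 0.3).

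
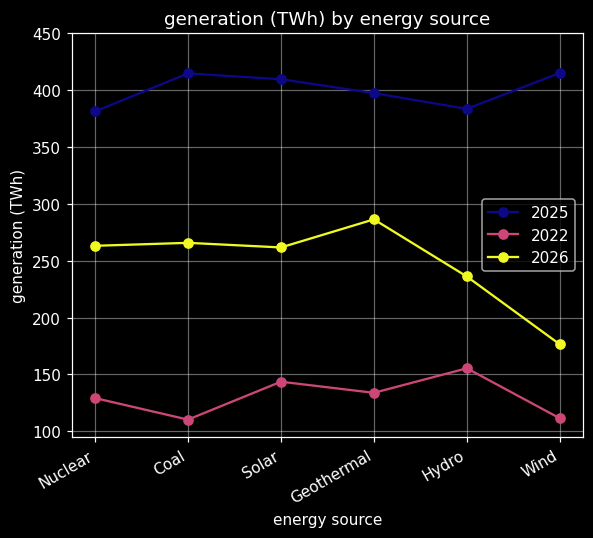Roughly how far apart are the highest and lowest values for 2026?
Max Geothermal ≈ 300, min Wind ≈ 200; range ≈ 100.

≈ 100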